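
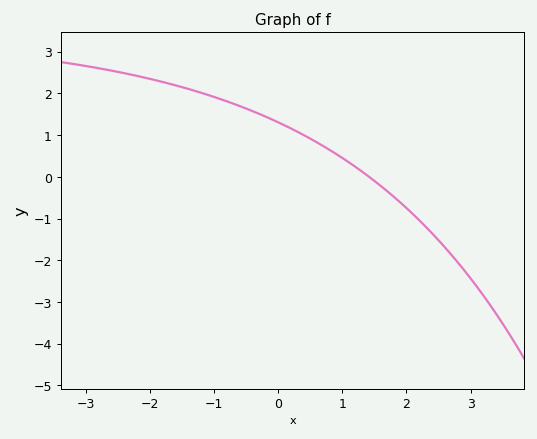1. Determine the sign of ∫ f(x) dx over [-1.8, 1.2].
positive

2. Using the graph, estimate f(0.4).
1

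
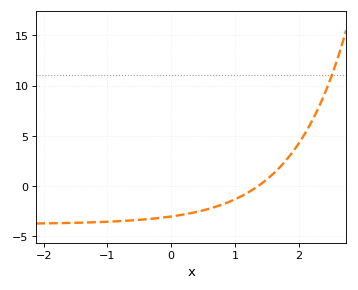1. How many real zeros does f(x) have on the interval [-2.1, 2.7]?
1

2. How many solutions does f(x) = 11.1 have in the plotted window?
1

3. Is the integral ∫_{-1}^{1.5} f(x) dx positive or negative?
negative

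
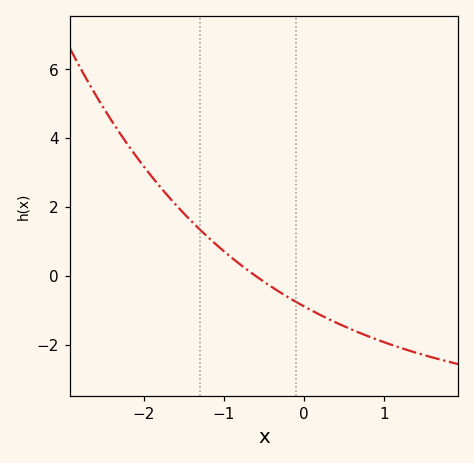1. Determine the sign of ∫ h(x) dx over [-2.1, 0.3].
positive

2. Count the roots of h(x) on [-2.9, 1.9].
1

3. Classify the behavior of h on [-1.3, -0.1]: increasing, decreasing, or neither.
decreasing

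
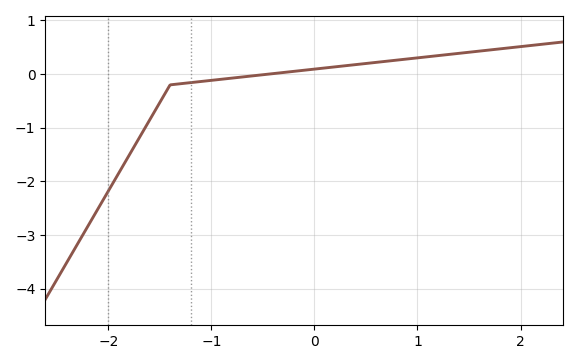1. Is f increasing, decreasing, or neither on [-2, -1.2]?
increasing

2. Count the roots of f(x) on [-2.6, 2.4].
1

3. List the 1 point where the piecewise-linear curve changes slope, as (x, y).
(-1.4, -0.2)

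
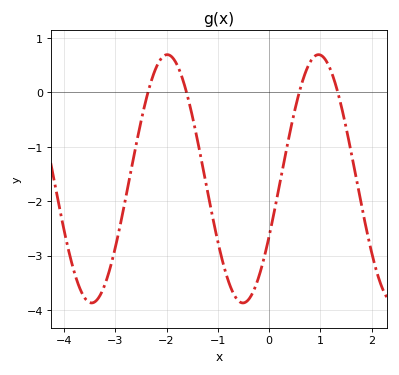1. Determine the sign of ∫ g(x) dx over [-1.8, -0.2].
negative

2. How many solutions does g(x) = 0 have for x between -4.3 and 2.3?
4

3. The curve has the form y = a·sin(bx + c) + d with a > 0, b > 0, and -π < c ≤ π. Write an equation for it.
y = 2.28sin(2.1x - 0.48) - 1.59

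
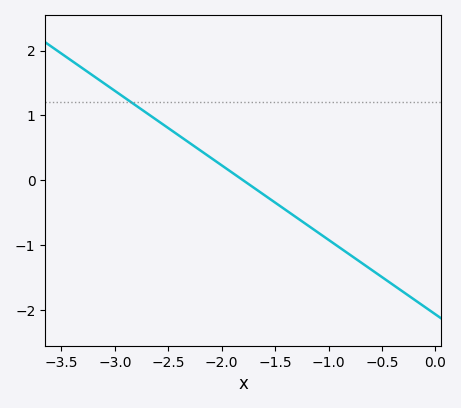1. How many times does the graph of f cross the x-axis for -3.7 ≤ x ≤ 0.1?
1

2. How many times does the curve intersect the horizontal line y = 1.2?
1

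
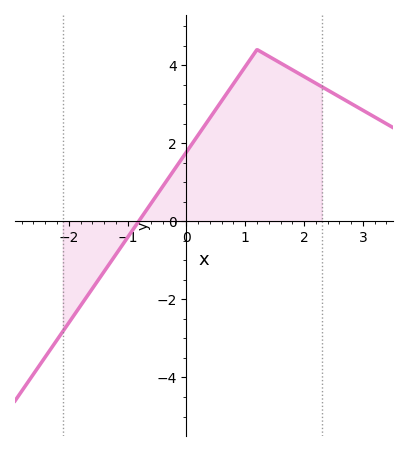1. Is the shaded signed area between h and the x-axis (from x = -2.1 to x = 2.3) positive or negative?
positive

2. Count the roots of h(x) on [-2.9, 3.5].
1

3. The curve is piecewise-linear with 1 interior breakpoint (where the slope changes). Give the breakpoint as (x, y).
(1.2, 4.4)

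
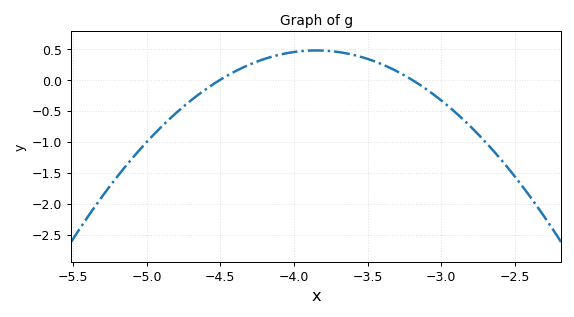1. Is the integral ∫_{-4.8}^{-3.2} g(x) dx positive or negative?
positive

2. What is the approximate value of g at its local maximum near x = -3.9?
0.45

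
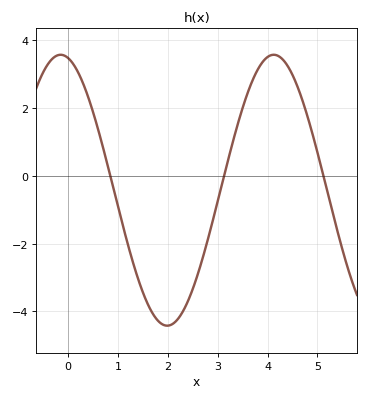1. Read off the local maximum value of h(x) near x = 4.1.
3.56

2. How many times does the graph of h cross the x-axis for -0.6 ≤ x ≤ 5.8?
3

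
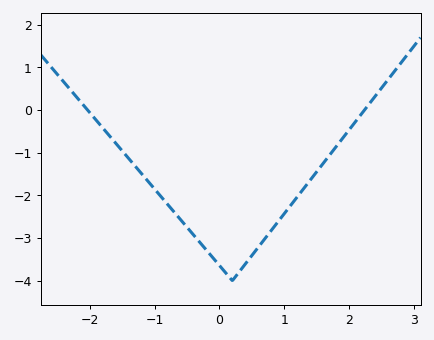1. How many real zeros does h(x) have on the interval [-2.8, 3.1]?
2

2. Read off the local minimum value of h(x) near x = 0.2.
-4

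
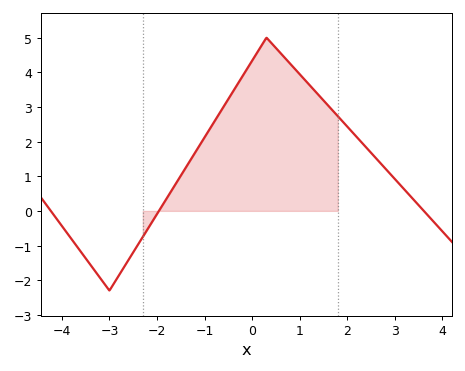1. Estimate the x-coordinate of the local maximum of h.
0.302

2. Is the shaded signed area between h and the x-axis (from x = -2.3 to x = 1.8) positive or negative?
positive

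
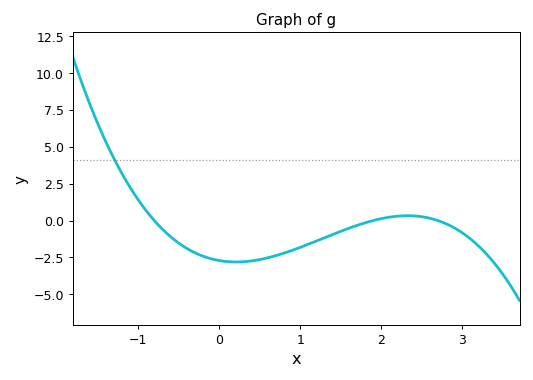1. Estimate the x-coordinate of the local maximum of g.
2.33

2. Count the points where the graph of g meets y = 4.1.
1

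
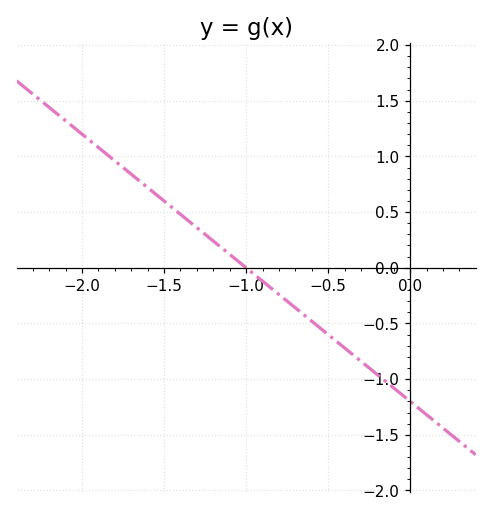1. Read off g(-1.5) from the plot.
0.6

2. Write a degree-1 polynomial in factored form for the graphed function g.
y = -1.2(x + 1)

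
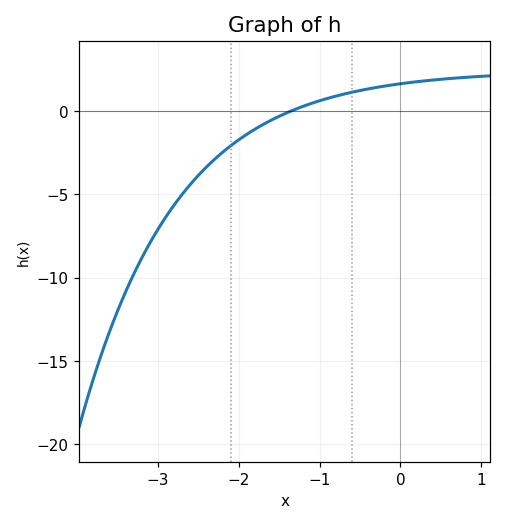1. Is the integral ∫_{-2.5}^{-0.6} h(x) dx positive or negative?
negative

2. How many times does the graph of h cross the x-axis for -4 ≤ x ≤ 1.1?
1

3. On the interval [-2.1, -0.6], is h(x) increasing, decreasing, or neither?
increasing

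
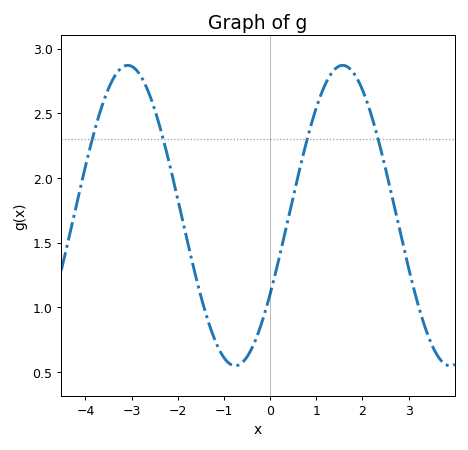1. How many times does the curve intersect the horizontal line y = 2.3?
4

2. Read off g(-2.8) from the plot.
2.8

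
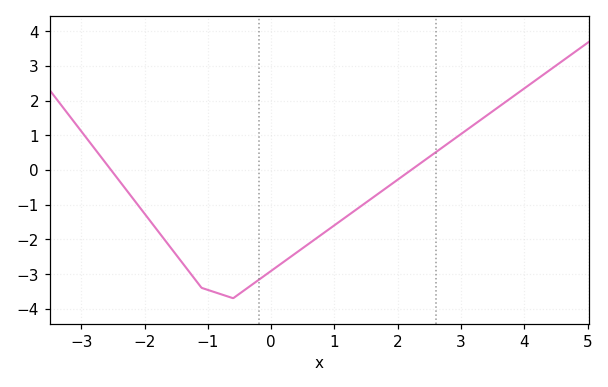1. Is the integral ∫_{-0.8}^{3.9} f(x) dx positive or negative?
negative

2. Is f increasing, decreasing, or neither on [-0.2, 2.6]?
increasing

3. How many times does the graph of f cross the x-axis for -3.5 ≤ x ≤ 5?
2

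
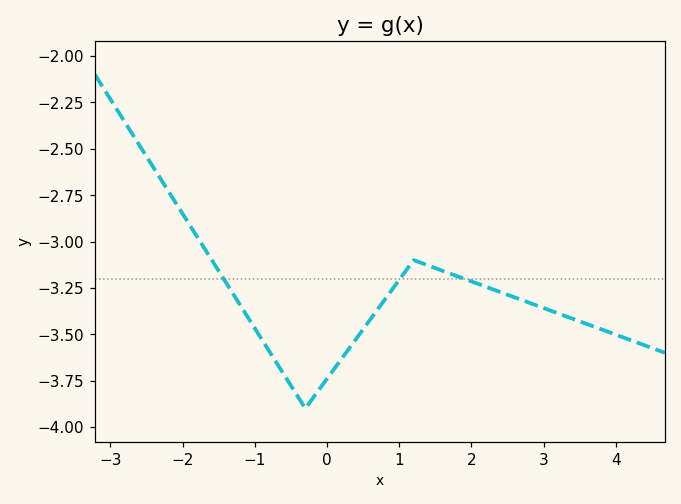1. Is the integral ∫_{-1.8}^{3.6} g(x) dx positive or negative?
negative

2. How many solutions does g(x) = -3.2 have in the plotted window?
3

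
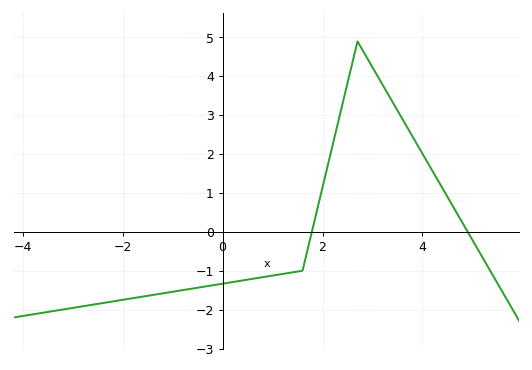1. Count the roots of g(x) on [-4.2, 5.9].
2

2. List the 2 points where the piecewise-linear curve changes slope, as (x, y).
(1.6, -1); (2.7, 4.9)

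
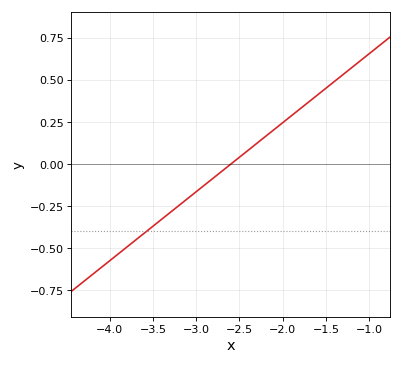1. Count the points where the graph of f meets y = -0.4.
1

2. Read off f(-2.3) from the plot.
0.123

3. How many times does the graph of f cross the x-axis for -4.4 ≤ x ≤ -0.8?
1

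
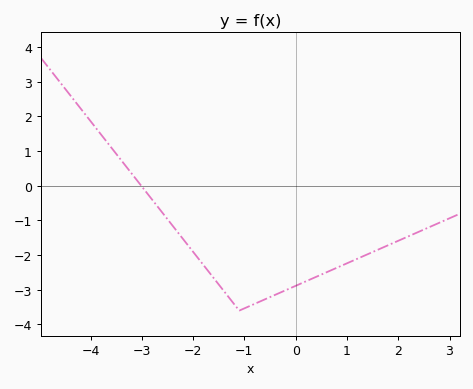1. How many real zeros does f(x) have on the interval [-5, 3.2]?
1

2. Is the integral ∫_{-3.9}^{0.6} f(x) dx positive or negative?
negative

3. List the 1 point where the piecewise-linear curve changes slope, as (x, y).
(-1.1, -3.6)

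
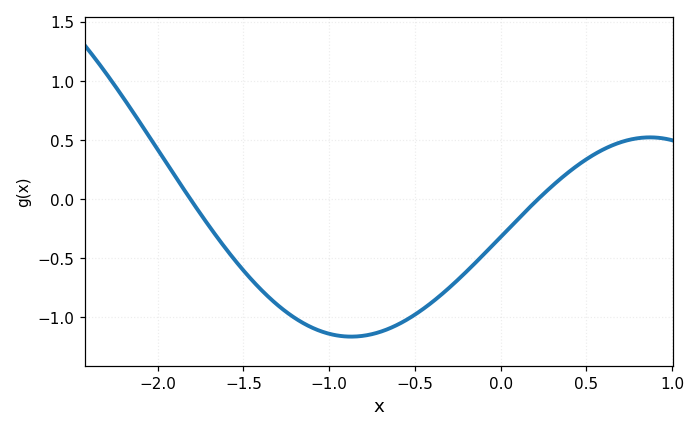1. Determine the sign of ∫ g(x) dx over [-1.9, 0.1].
negative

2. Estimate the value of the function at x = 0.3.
0.107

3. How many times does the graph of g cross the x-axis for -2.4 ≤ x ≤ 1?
2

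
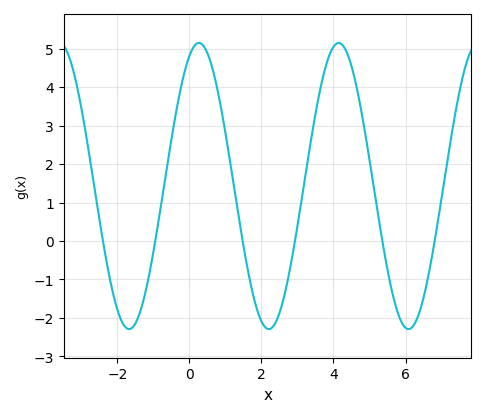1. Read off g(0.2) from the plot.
5.1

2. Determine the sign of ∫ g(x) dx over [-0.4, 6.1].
positive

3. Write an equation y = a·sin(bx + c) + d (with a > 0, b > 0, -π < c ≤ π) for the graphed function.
y = 3.72sin(1.6x + 1.1) + 1.43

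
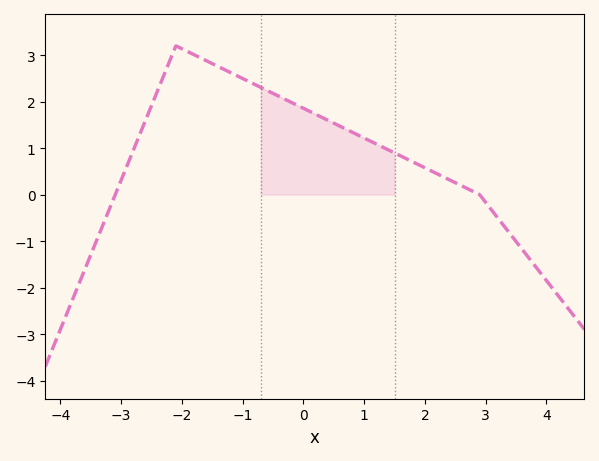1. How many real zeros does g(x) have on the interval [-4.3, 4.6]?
2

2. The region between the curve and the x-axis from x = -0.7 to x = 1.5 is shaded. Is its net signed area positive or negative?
positive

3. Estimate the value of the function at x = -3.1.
0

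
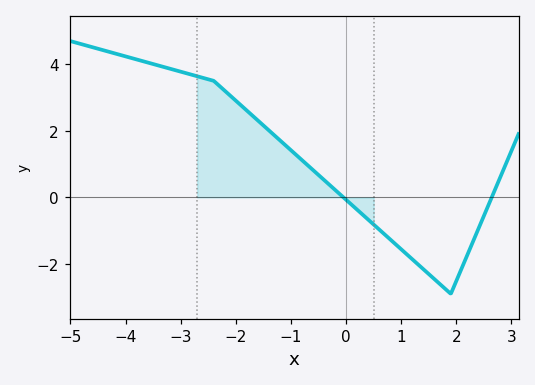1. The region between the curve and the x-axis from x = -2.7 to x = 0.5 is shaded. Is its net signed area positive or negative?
positive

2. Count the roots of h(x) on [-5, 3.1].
2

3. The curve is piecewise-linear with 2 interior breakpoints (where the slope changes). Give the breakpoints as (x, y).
(-2.4, 3.5); (1.9, -2.9)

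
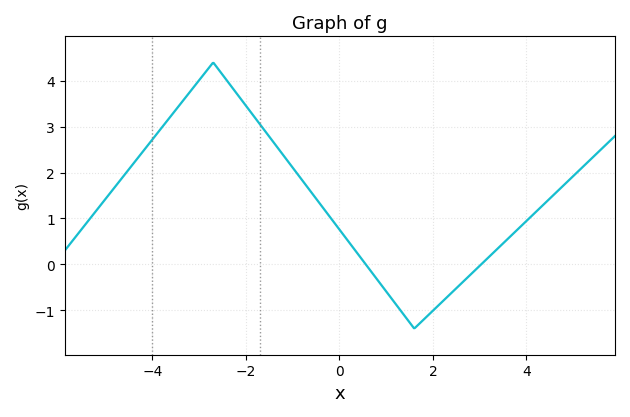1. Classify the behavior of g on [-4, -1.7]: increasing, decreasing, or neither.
neither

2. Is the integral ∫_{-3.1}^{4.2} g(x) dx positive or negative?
positive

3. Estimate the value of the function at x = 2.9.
-0.13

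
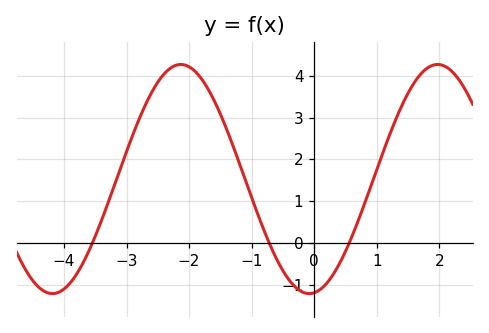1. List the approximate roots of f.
-3.5, -0.7, 0.6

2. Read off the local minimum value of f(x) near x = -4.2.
-1.2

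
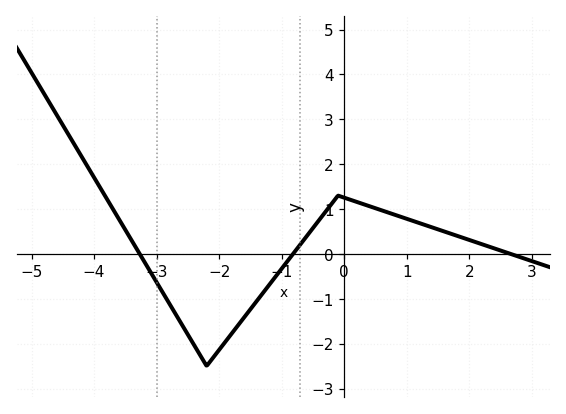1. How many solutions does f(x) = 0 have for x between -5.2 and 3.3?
3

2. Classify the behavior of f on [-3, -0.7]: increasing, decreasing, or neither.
neither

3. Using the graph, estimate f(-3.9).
1.5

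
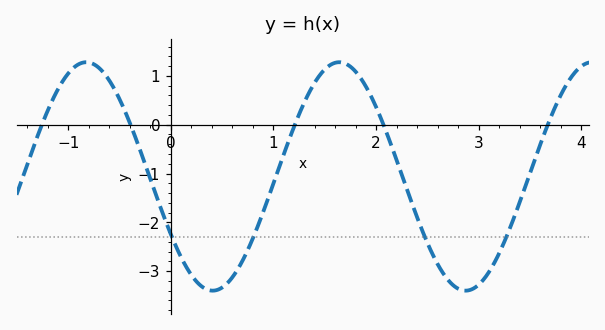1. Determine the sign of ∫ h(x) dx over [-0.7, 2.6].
negative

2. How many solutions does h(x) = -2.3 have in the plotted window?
4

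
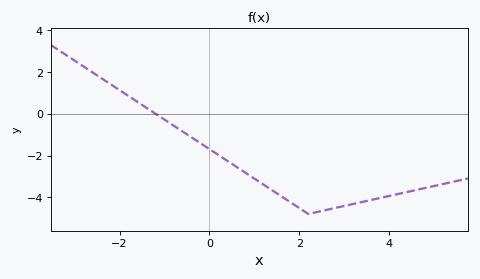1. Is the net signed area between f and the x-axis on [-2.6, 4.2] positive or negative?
negative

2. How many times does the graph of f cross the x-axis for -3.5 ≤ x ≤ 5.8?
1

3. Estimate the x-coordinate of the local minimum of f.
2.2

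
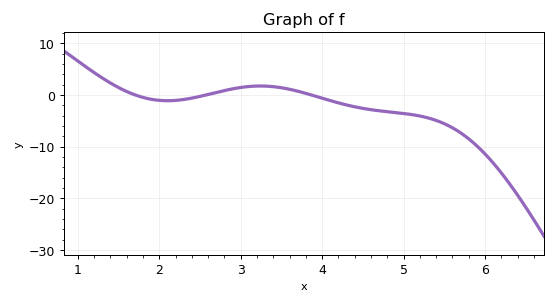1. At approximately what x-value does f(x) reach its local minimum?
2.1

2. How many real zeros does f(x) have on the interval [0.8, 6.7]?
3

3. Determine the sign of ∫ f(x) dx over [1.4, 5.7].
negative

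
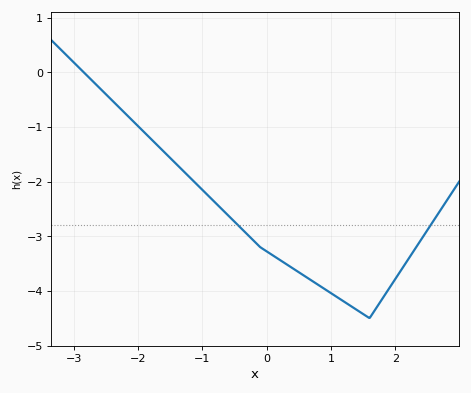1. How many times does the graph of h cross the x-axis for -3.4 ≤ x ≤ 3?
1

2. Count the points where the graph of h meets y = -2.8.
2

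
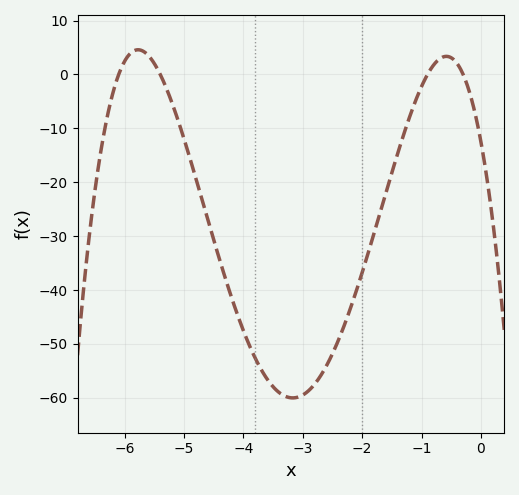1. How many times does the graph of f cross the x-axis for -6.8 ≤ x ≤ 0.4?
4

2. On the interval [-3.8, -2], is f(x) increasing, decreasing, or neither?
neither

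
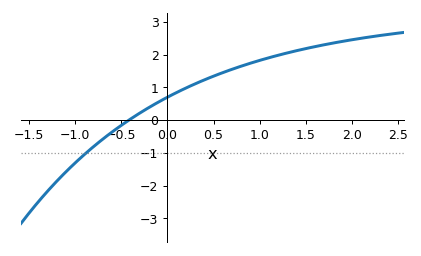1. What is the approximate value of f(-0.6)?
-0.366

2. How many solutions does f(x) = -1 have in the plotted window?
1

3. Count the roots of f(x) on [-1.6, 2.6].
1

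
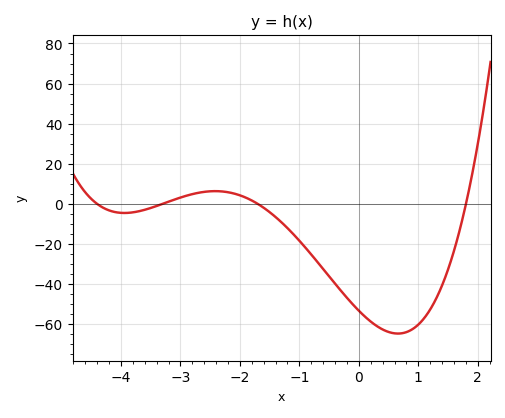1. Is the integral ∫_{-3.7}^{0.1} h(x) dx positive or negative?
negative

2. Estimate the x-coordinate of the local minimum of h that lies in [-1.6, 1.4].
0.657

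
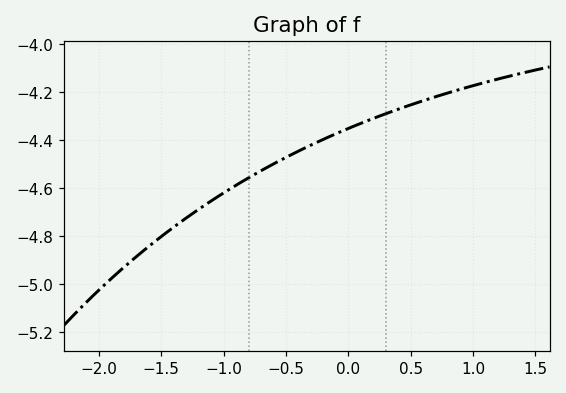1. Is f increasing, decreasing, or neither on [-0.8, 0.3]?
increasing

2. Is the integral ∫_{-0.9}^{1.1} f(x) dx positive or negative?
negative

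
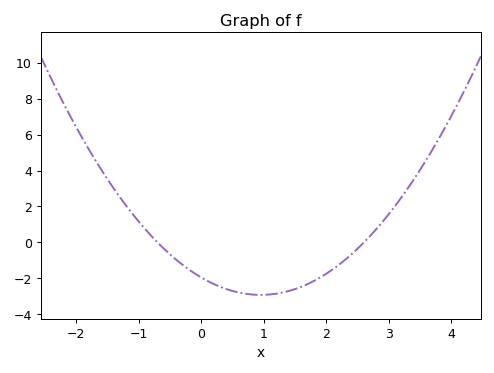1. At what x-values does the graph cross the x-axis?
-0.7, 2.6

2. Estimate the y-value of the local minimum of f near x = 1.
-3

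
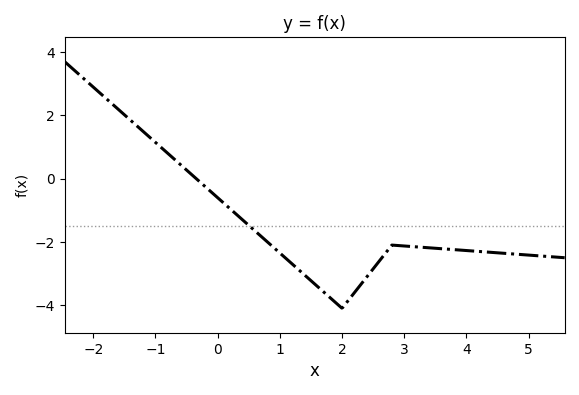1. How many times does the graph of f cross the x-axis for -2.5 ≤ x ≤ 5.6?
1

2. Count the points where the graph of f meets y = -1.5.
1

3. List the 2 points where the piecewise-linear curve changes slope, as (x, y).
(2, -4.1); (2.8, -2.1)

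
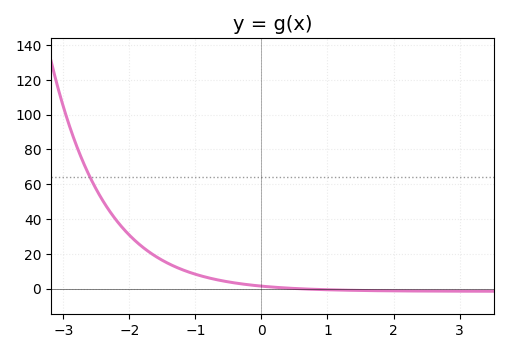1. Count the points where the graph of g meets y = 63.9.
1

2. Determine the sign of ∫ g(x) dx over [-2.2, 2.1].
positive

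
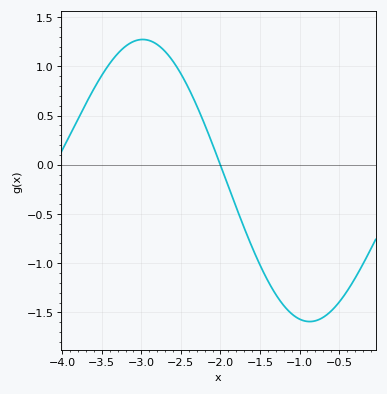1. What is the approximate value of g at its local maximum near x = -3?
1.25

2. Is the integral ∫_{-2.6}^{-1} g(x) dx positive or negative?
negative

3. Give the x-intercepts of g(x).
-2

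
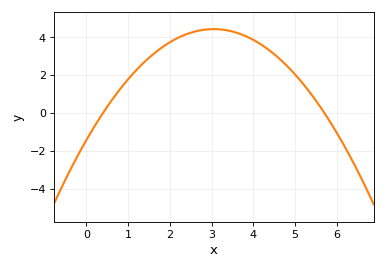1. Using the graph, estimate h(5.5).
0.6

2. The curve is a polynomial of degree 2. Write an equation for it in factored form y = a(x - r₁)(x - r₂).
y = -0.63(x - 0.4)(x - 5.7)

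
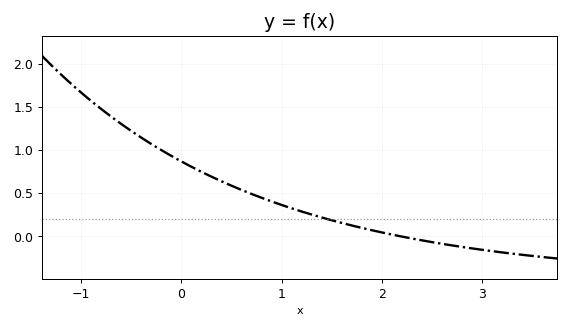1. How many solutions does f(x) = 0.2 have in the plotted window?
1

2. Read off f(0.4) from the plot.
0.65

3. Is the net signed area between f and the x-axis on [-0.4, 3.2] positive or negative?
positive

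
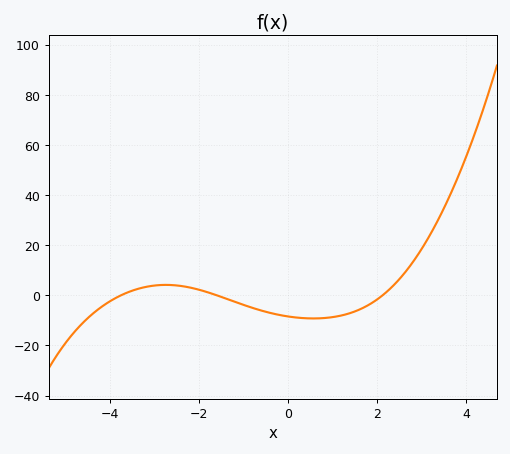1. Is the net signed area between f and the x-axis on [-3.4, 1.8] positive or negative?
negative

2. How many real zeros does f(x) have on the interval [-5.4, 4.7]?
3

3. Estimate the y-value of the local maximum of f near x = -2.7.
4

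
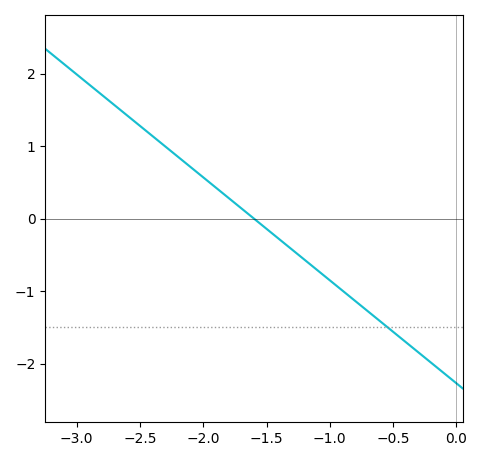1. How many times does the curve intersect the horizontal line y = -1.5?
1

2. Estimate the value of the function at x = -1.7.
0.1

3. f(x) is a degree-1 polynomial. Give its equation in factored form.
y = -1.42(x + 1.6)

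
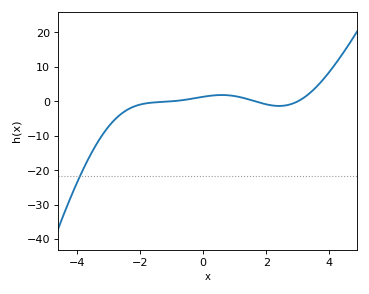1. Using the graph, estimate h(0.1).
1.46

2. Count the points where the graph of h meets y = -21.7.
1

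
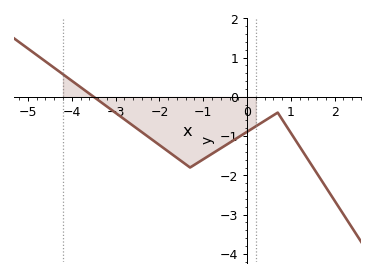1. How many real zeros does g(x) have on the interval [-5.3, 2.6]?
1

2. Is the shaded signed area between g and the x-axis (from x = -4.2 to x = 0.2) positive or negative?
negative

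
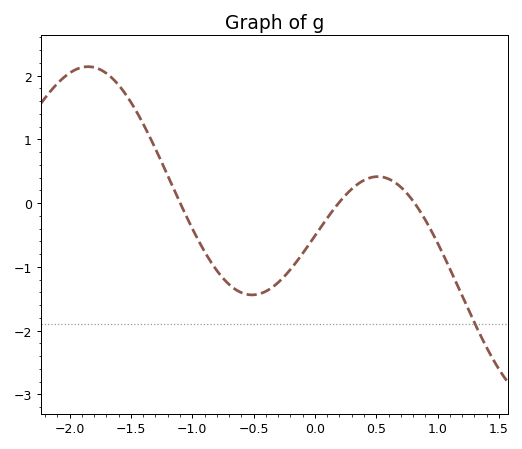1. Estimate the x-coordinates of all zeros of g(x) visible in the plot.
-1.1, 0.2, 0.8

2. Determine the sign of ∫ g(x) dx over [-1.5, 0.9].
negative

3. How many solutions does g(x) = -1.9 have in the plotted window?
1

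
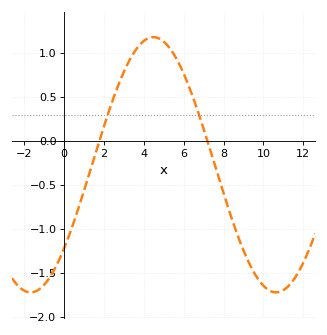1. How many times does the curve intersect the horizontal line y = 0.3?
2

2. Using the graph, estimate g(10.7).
-1.72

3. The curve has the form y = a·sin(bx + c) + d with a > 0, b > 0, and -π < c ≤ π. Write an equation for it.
y = 1.45sin(0.51x - 0.712) - 0.27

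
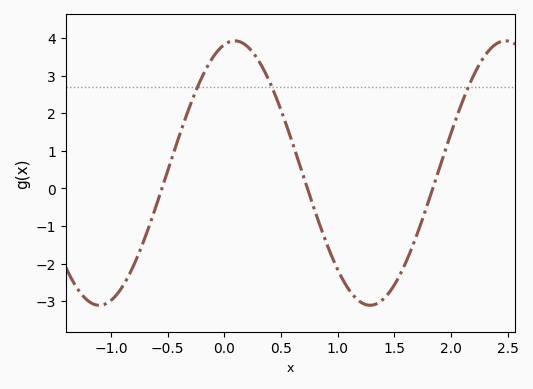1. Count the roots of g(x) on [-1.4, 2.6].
3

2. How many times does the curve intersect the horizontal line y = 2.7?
3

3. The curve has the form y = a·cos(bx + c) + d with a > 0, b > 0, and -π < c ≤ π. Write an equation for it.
y = 3.52cos(2.63x - 0.242) + 0.41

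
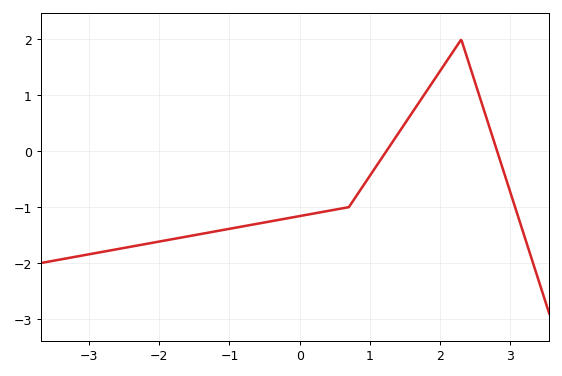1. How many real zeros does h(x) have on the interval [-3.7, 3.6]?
2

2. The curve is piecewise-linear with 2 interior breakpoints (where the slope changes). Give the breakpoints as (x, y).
(0.7, -1); (2.3, 2)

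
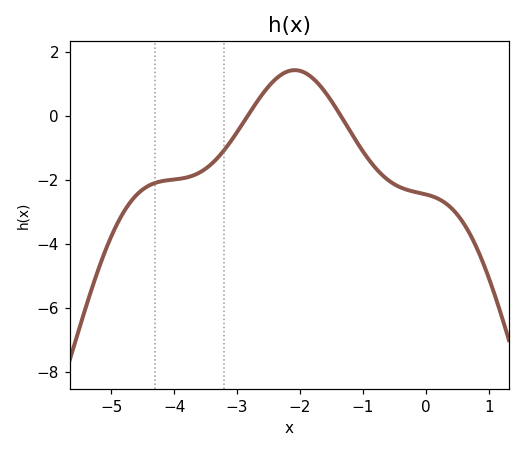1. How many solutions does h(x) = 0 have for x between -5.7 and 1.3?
2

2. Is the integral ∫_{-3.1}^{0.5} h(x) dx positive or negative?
negative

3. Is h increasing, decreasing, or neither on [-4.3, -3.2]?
increasing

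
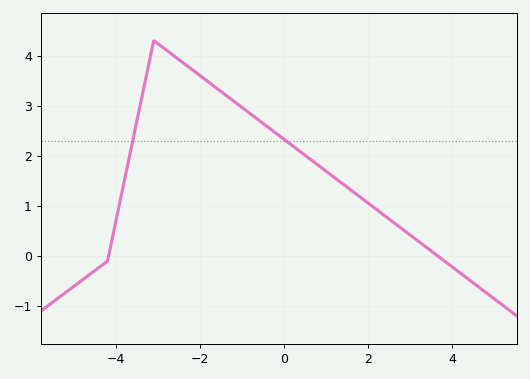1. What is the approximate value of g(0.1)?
2.3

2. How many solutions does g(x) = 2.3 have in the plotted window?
2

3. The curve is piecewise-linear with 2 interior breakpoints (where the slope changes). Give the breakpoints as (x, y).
(-4.2, -0.1); (-3.1, 4.3)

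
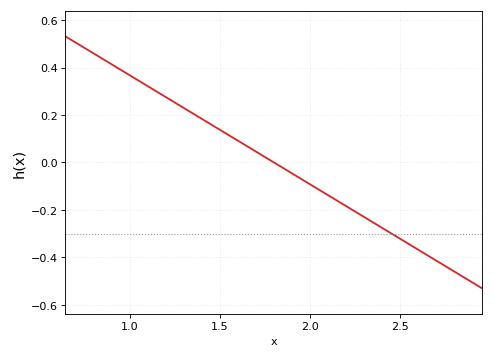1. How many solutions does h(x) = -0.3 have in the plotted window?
1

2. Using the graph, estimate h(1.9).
-0.04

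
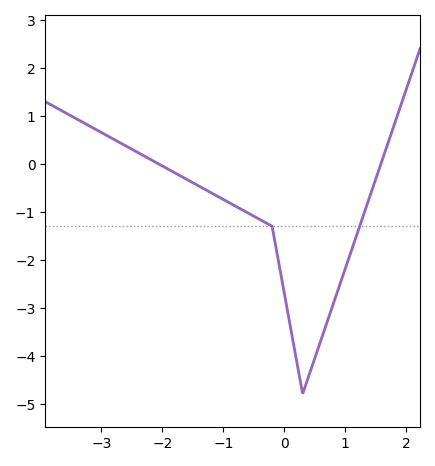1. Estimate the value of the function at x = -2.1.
0.028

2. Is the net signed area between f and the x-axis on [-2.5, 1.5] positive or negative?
negative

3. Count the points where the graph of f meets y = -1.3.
2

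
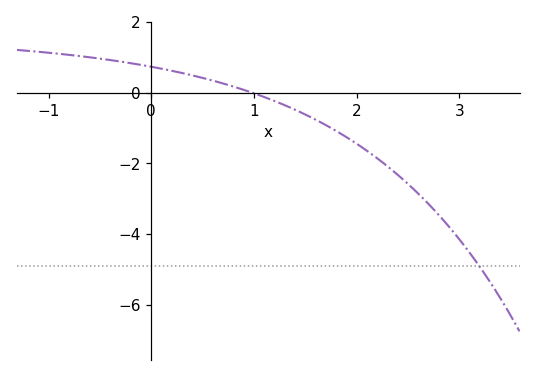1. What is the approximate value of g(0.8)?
0.2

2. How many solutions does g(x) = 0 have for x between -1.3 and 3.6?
1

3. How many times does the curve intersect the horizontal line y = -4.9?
1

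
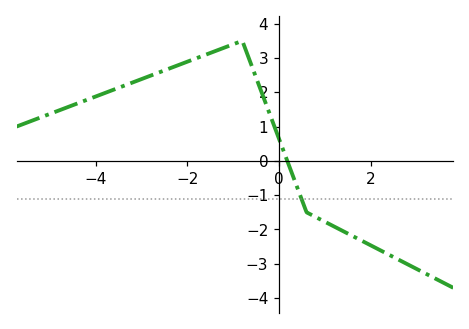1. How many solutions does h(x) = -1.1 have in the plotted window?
1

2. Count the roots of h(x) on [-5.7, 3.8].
1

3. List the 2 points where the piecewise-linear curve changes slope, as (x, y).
(-0.8, 3.5); (0.6, -1.5)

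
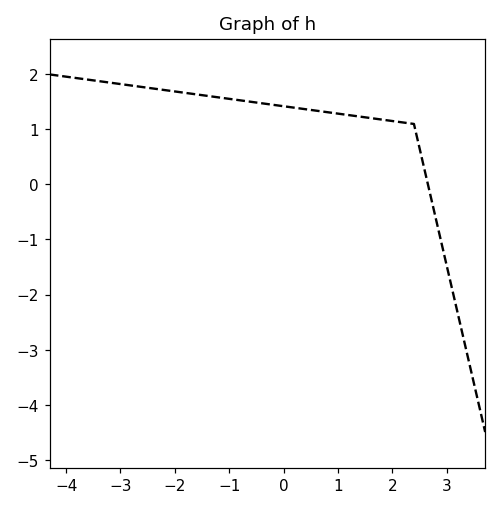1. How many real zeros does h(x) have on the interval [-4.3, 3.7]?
1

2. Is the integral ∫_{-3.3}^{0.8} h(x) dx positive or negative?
positive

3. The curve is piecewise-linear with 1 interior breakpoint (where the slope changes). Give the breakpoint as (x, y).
(2.4, 1.1)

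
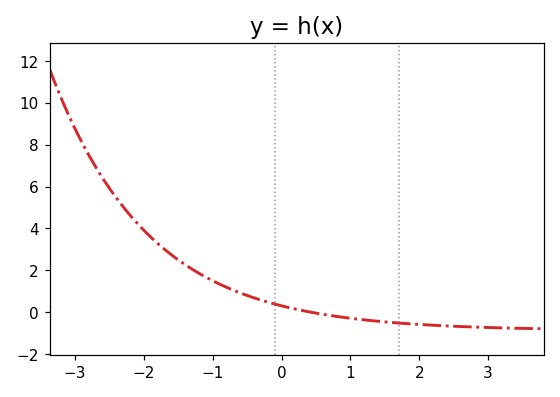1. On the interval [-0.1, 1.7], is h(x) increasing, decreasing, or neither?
decreasing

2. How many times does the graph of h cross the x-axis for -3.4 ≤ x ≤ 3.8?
1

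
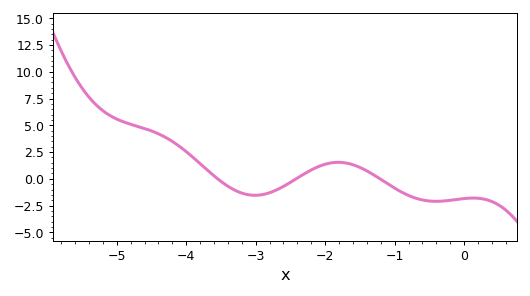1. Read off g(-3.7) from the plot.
0.842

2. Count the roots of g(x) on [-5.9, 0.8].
3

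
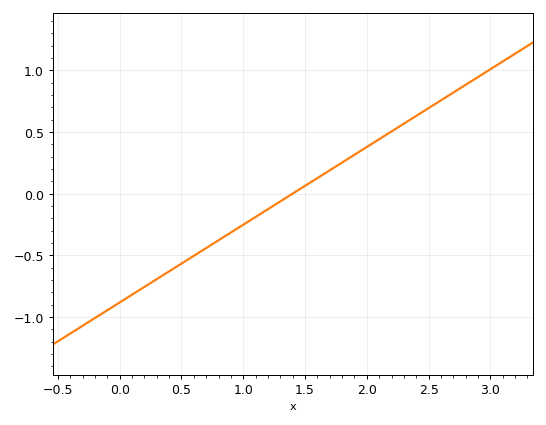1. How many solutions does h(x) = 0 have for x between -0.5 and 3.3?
1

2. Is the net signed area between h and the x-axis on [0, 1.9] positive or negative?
negative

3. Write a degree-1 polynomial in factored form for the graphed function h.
y = 0.63(x - 1.4)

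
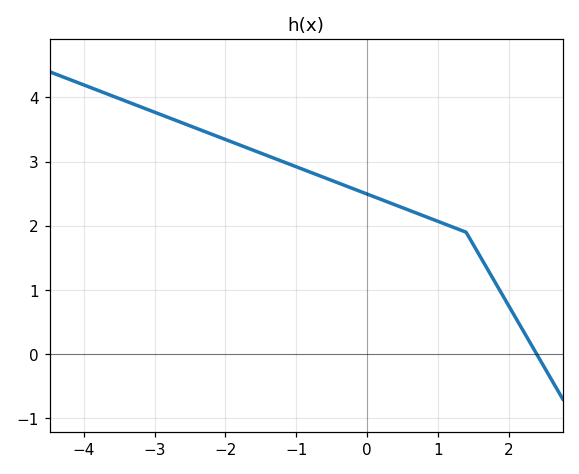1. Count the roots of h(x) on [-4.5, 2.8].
1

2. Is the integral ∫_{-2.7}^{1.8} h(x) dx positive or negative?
positive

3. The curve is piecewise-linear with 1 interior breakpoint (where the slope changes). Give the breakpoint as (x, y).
(1.4, 1.9)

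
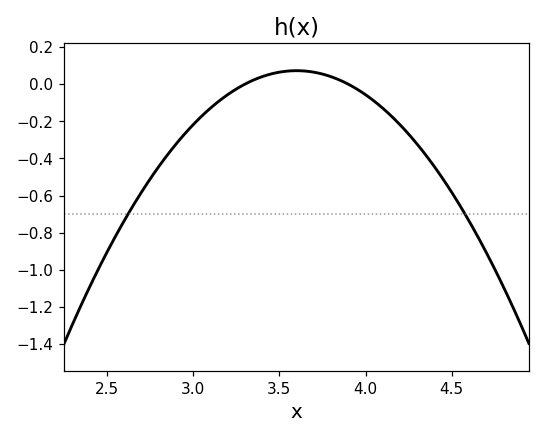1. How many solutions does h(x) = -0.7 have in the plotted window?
2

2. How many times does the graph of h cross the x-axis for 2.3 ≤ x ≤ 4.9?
2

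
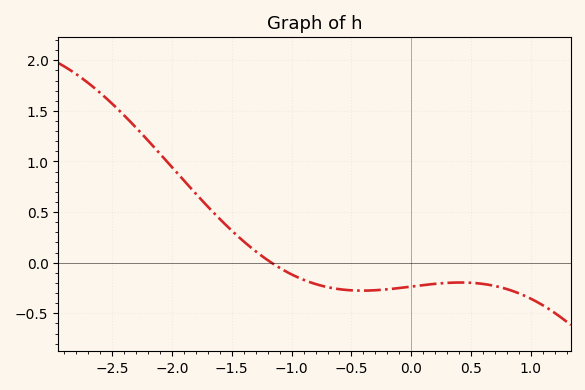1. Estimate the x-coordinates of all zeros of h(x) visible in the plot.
-1.17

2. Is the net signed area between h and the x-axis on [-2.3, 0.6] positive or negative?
positive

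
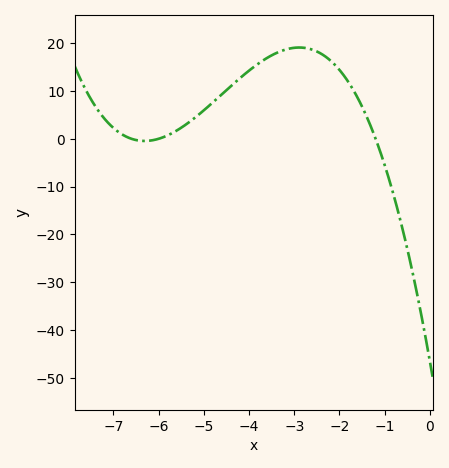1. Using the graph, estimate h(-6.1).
0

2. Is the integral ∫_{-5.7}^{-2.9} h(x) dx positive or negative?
positive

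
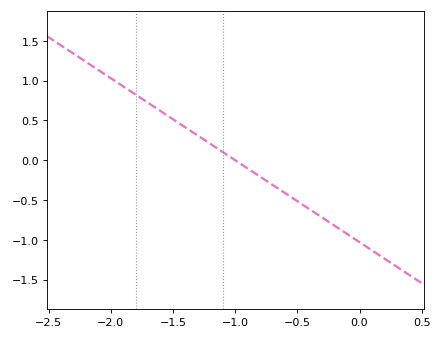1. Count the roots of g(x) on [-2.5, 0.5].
1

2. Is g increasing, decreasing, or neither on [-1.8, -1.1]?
decreasing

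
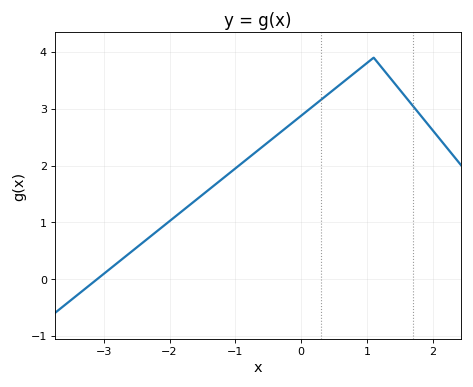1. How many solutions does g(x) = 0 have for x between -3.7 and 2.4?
1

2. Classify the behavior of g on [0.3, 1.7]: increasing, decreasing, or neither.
neither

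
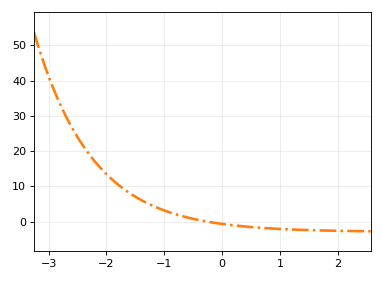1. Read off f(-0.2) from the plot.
-0.155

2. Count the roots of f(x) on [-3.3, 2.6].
1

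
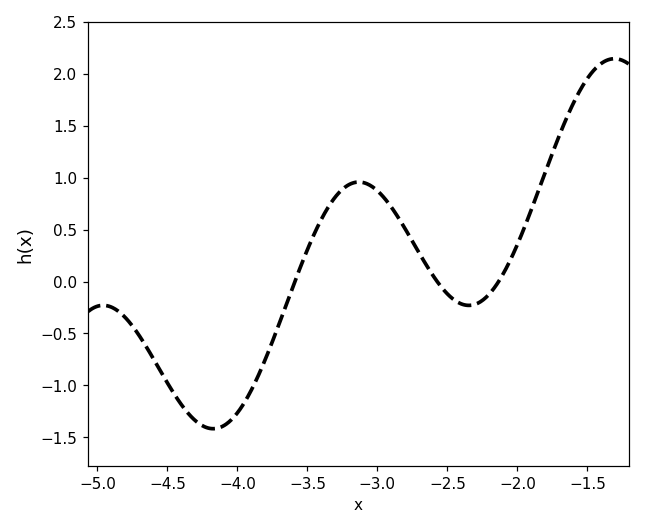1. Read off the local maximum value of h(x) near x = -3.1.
0.95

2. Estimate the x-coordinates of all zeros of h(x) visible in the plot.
-3.6, -2.6, -2.1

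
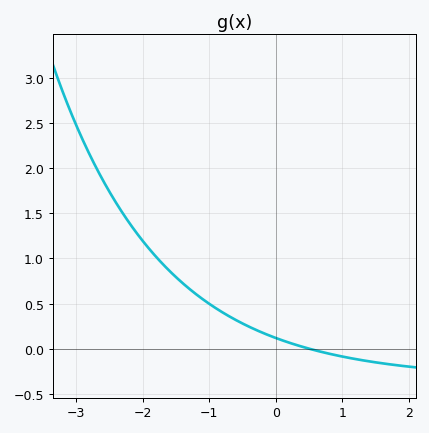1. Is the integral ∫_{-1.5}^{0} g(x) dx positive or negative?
positive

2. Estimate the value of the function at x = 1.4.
-0.138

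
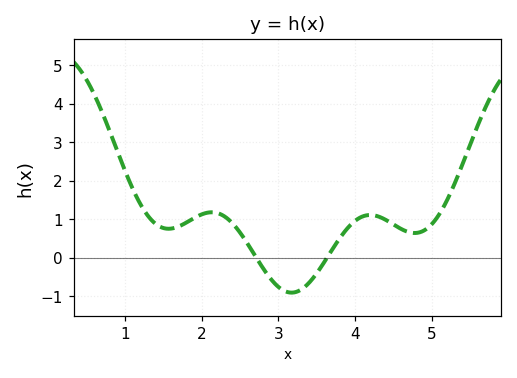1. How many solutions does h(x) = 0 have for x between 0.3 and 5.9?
2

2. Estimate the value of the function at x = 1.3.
1.09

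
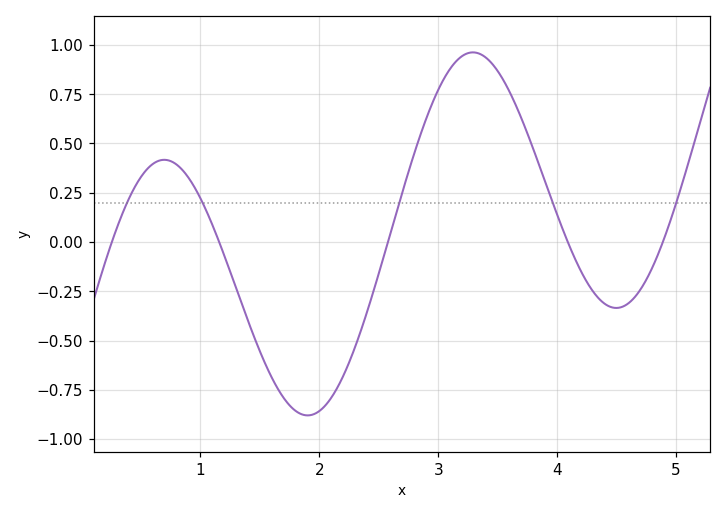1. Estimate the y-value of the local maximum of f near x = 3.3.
0.95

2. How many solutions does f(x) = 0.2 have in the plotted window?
5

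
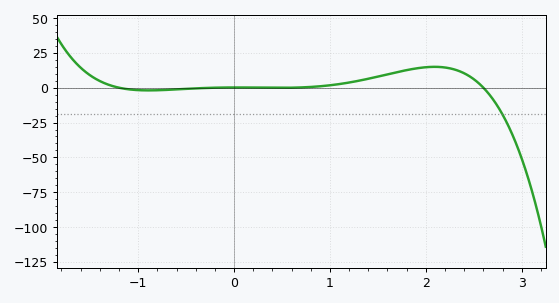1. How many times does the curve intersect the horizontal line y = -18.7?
1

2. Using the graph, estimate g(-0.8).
-1.83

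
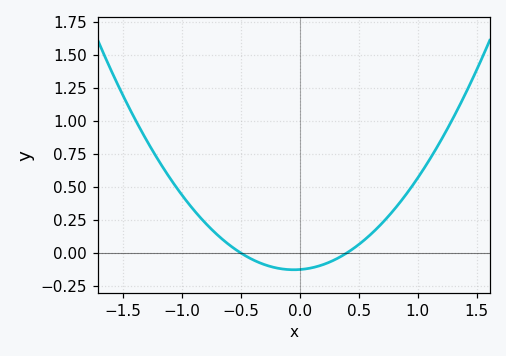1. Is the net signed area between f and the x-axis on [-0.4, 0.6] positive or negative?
negative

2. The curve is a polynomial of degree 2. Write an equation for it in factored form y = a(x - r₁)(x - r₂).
y = 0.63(x + 0.5)(x - 0.4)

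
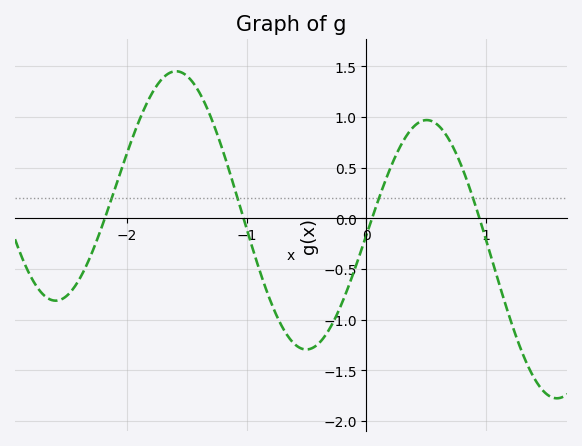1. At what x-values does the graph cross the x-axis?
-2.19, -1.03, 0.046, 0.945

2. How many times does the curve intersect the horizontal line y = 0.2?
4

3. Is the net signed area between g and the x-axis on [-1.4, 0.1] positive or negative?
negative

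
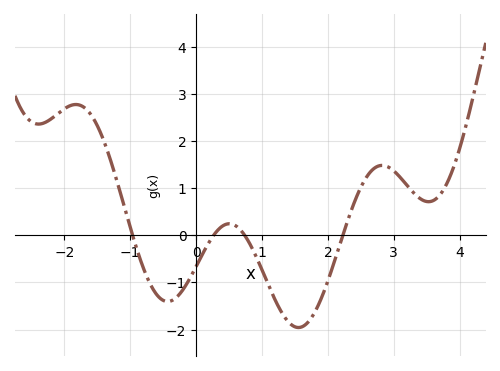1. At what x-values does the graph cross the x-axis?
-0.965, 0.267, 0.736, 2.23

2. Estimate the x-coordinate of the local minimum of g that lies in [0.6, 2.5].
1.55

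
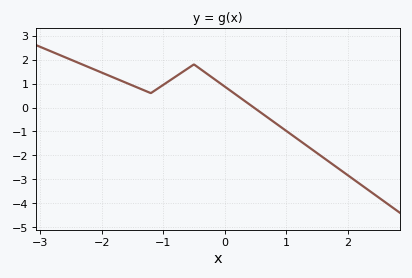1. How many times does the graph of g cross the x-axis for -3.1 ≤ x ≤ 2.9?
1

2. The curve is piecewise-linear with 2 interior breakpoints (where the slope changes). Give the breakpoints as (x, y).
(-1.2, 0.6); (-0.5, 1.8)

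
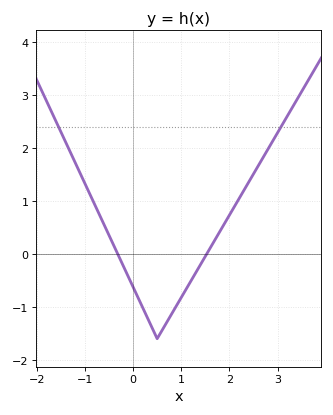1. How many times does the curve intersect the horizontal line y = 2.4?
2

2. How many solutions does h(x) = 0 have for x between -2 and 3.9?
2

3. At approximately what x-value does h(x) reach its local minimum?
0.5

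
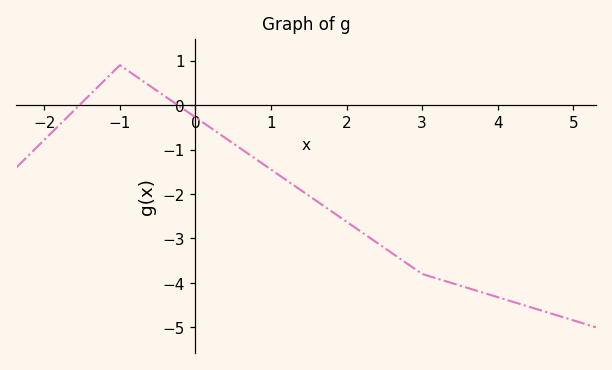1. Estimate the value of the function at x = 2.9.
-3.68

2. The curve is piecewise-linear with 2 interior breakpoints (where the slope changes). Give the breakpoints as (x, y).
(-1, 0.9); (3, -3.8)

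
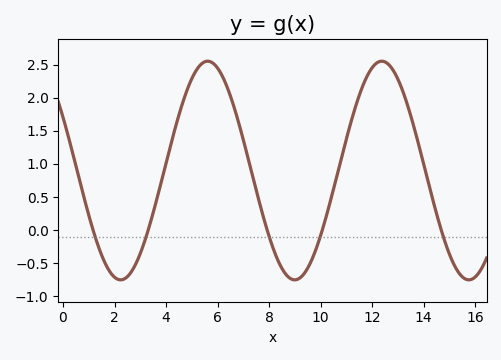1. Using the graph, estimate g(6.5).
2.02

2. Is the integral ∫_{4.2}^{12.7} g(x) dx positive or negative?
positive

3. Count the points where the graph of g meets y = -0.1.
5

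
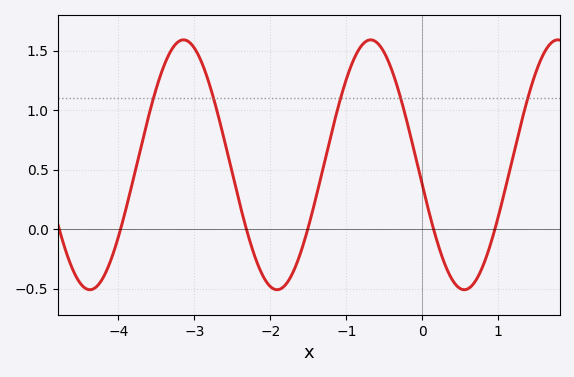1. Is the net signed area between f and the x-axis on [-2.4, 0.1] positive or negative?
positive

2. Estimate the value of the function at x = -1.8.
-0.468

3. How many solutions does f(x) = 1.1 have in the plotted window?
5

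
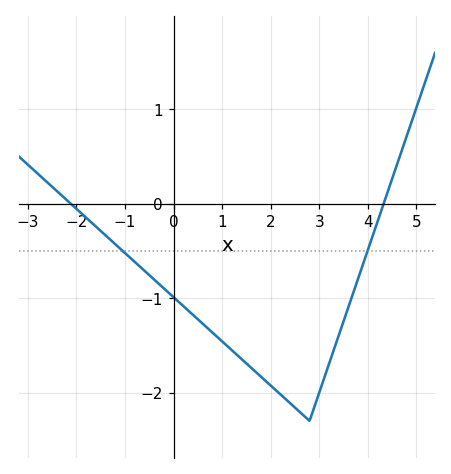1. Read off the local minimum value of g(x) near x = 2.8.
-2.3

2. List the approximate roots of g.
-2.2, 4.4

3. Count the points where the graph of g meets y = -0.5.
2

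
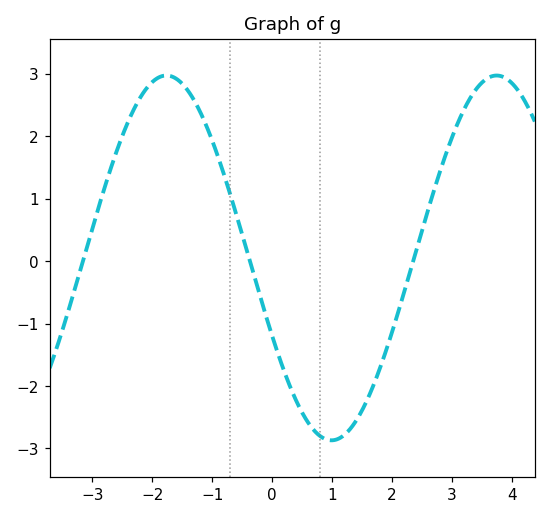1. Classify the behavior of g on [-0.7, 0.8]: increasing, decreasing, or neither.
decreasing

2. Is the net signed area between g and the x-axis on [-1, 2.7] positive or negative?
negative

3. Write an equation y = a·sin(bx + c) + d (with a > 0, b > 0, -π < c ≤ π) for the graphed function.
y = 2.92sin(1.1x - 2.7) + 0.05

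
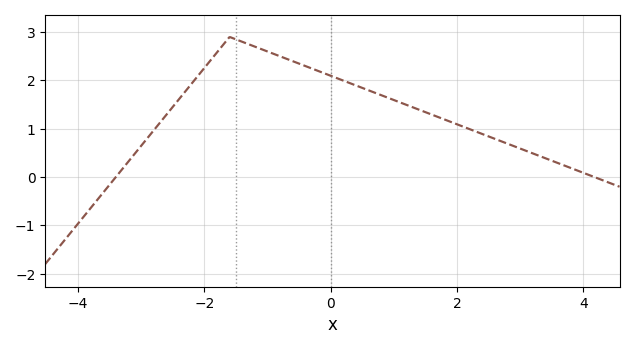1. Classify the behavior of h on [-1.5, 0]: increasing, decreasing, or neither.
decreasing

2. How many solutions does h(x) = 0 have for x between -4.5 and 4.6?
2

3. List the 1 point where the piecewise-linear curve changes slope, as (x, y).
(-1.6, 2.9)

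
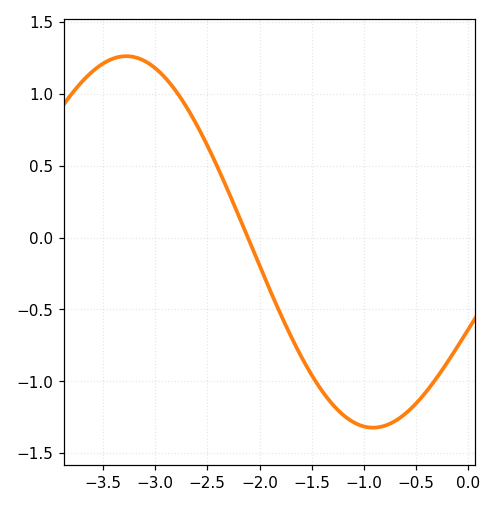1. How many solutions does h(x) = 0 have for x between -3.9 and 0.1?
1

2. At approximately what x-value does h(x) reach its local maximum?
-3.27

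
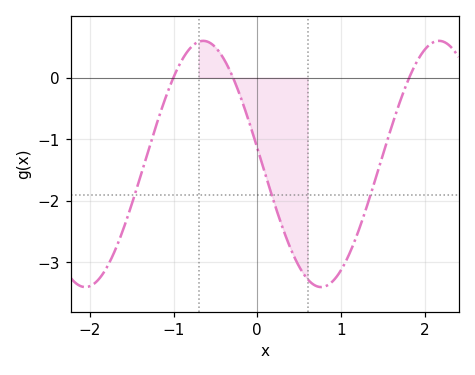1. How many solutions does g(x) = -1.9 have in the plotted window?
3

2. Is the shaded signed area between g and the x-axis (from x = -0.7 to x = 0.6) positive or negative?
negative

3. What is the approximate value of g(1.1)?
-2.86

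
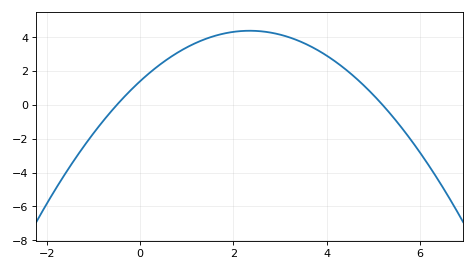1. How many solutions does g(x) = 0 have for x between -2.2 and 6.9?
2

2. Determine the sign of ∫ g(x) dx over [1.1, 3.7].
positive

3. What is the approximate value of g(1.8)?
4.2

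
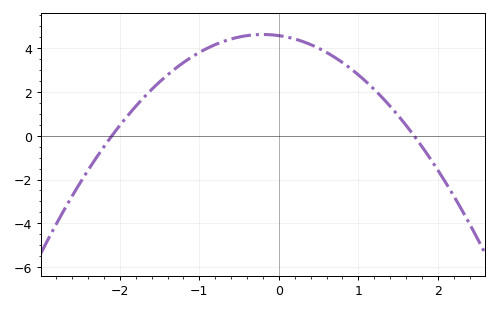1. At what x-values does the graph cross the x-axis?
-2.1, 1.7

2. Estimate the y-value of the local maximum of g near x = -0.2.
4.6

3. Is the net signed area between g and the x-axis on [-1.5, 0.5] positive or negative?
positive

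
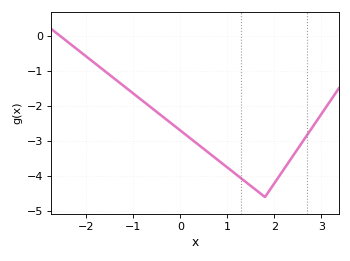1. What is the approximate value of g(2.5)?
-3.22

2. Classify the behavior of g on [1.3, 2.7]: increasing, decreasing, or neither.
neither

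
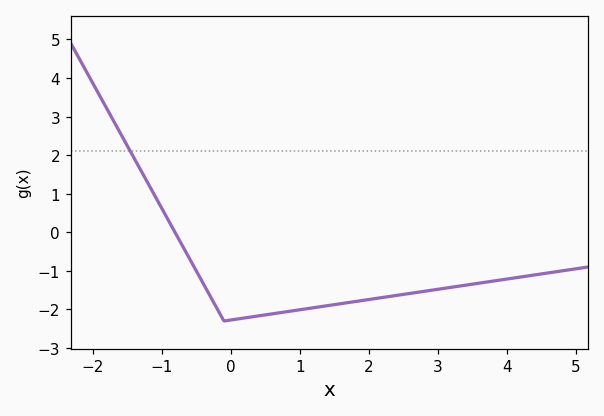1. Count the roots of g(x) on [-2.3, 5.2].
1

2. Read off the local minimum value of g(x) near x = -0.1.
-2.3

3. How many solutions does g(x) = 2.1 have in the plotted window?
1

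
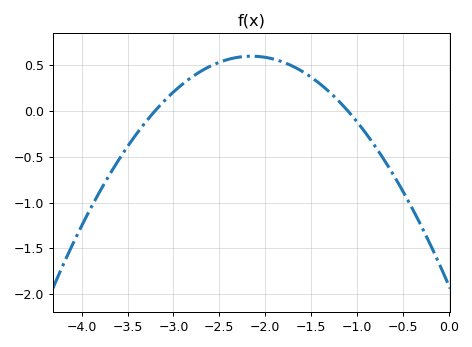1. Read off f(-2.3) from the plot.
0.6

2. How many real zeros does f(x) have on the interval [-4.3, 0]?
2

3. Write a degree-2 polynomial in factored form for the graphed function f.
y = -0.54(x + 3.2)(x + 1.1)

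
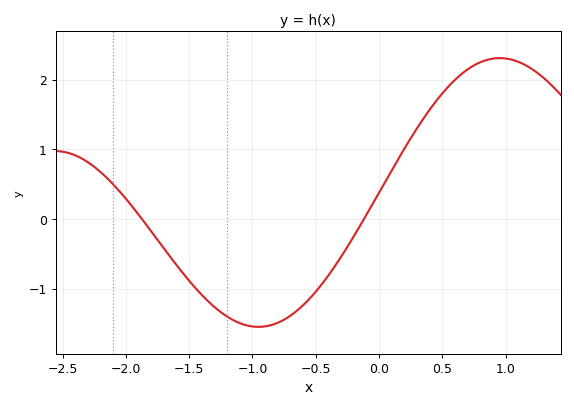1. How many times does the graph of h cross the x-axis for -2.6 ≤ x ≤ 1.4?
2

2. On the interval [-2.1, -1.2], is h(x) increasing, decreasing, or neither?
decreasing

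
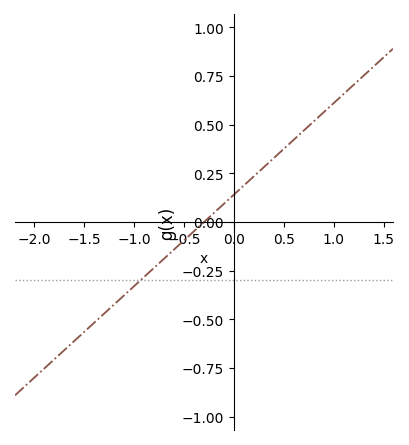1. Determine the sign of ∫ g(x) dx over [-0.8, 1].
positive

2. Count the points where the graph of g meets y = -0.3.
1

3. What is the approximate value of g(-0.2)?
0.05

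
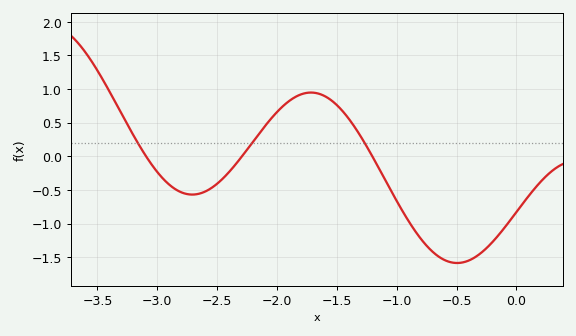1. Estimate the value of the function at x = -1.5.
0.761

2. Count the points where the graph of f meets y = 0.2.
3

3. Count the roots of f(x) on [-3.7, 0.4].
3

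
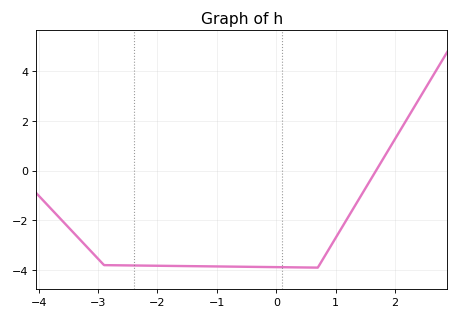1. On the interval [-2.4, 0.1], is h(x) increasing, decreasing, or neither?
decreasing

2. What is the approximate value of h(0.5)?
-3.8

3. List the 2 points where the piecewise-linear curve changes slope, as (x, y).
(-2.9, -3.8); (0.7, -3.9)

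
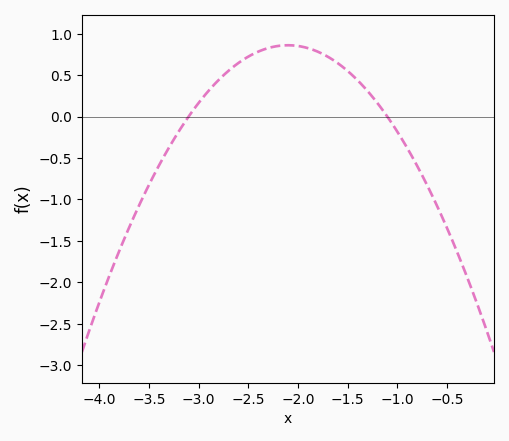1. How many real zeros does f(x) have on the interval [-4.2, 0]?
2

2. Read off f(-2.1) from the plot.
0.86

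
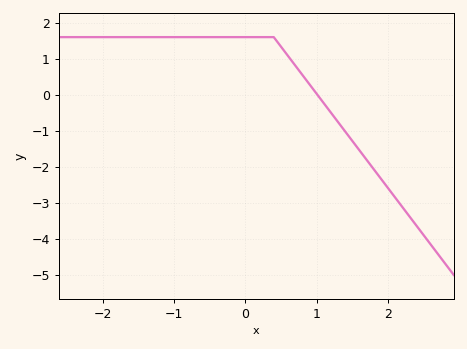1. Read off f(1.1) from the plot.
-0.2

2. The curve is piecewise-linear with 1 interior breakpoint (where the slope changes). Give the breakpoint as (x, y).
(0.4, 1.6)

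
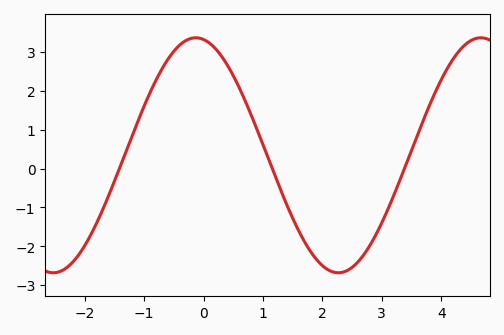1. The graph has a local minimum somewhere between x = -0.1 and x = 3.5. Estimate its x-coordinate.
2.27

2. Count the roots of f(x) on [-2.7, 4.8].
3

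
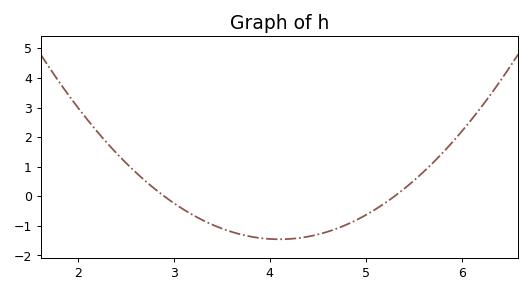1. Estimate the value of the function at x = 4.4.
-1.4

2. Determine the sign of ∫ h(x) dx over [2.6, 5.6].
negative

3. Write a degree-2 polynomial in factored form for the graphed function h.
y = 1.01(x - 2.9)(x - 5.3)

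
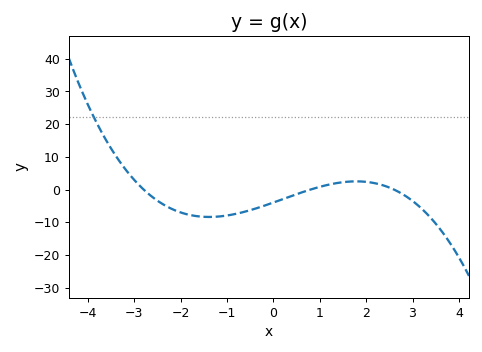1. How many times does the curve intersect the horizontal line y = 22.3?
1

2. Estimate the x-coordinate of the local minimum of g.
-1.4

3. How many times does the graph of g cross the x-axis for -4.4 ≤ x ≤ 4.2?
3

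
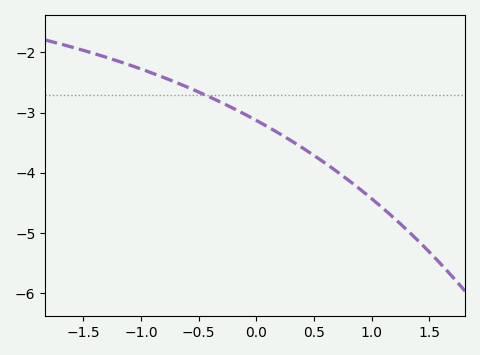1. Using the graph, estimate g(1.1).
-4.59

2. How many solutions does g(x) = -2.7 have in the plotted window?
1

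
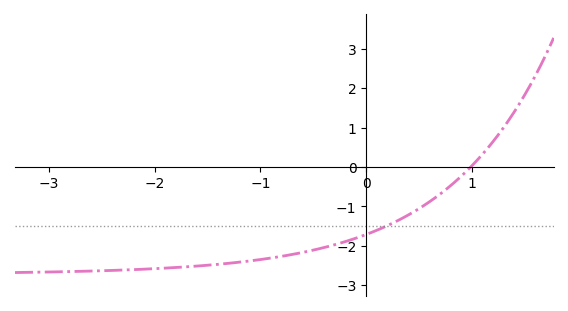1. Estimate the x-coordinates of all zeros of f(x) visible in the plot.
1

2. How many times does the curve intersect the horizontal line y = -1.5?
1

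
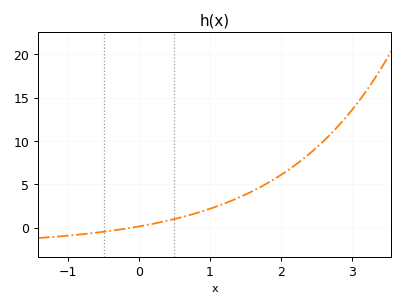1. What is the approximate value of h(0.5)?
1.01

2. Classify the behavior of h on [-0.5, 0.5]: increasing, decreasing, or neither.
increasing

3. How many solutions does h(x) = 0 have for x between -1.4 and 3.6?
1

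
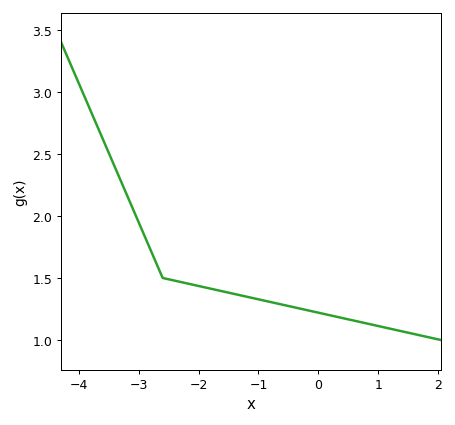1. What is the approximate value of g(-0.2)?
1.25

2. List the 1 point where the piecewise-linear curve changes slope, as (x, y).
(-2.6, 1.5)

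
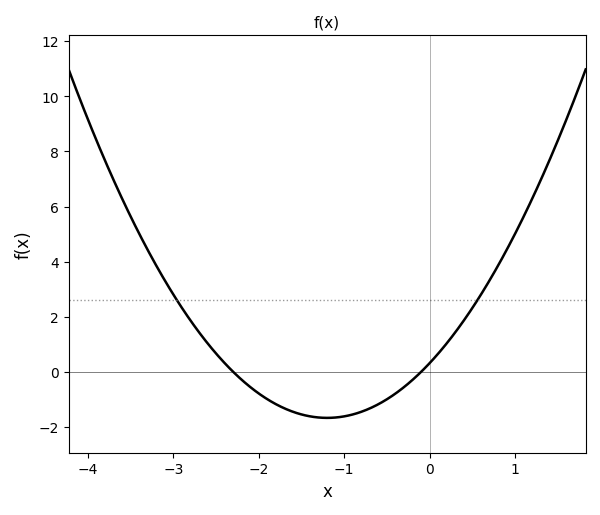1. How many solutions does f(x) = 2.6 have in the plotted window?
2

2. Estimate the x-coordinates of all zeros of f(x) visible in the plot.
-2.3, -0.1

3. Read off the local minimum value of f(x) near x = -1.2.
-1.67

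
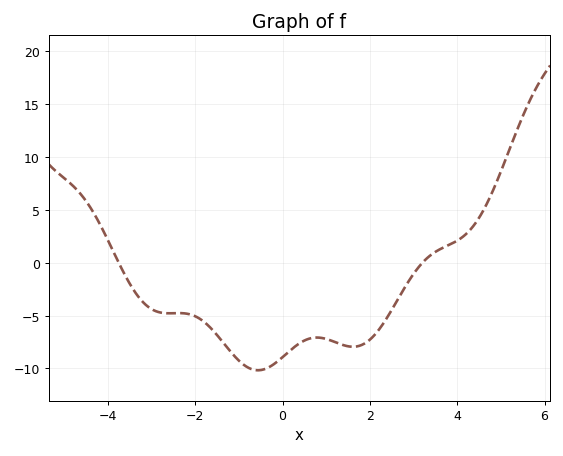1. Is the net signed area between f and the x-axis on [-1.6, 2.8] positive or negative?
negative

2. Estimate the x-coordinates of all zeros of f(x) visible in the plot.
-3.8, 3.2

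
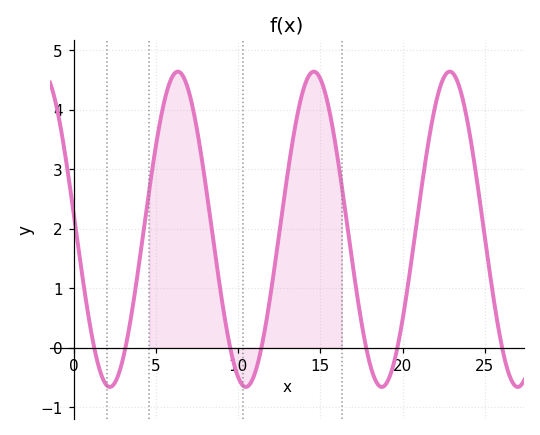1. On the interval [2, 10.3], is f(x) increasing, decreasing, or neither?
neither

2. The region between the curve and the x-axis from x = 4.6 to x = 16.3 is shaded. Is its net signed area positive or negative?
positive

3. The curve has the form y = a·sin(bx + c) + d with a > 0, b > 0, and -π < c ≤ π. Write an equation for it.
y = 2.65sin(0.76x + 3) + 1.99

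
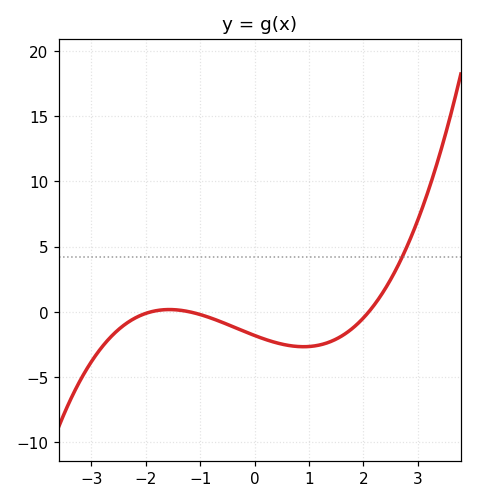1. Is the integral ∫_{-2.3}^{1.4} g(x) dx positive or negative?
negative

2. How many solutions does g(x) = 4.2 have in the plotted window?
1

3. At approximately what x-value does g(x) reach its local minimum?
0.901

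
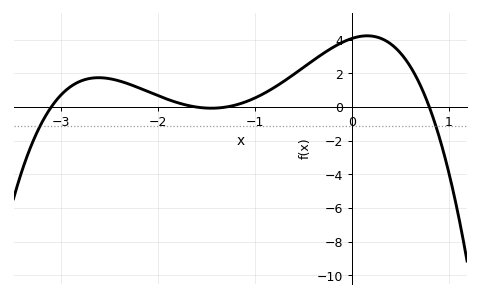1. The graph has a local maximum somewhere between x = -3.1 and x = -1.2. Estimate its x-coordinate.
-2.61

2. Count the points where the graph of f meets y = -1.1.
2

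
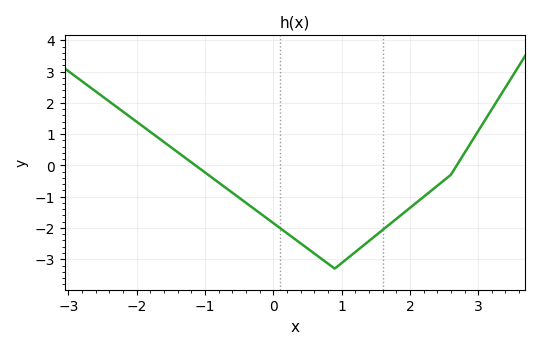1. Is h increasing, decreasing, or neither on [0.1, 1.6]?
neither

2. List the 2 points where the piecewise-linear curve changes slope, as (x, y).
(0.9, -3.3); (2.6, -0.3)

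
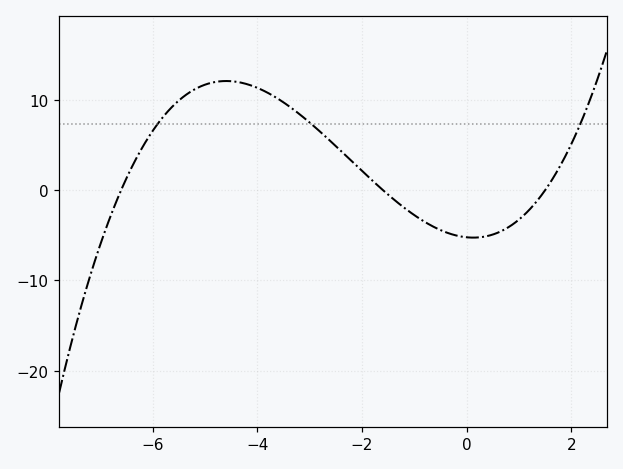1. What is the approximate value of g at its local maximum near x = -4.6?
12.1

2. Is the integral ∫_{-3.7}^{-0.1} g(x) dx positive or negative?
positive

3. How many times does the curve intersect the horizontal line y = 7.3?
3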